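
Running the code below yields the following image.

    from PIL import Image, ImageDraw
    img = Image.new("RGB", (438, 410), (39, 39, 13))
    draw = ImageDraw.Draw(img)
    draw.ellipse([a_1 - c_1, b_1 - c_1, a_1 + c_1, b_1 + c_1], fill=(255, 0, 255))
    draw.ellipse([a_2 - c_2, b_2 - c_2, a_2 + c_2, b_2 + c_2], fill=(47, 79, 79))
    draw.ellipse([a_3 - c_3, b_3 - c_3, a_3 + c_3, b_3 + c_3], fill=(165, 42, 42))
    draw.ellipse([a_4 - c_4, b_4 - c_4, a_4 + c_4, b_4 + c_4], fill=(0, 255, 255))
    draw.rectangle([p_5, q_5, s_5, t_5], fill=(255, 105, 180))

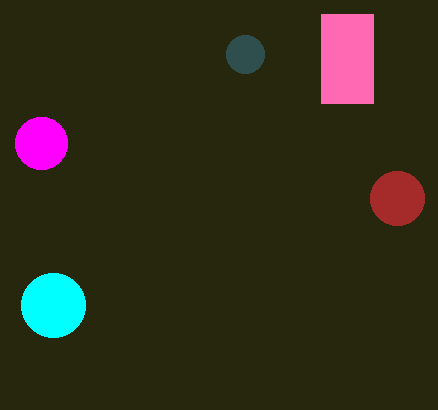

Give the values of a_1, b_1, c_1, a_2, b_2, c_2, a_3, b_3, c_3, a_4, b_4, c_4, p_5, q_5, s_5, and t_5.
a_1 = 41; b_1 = 143; c_1 = 26; a_2 = 245; b_2 = 54; c_2 = 19; a_3 = 397; b_3 = 198; c_3 = 27; a_4 = 53; b_4 = 305; c_4 = 32; p_5 = 321; q_5 = 14; s_5 = 373; t_5 = 103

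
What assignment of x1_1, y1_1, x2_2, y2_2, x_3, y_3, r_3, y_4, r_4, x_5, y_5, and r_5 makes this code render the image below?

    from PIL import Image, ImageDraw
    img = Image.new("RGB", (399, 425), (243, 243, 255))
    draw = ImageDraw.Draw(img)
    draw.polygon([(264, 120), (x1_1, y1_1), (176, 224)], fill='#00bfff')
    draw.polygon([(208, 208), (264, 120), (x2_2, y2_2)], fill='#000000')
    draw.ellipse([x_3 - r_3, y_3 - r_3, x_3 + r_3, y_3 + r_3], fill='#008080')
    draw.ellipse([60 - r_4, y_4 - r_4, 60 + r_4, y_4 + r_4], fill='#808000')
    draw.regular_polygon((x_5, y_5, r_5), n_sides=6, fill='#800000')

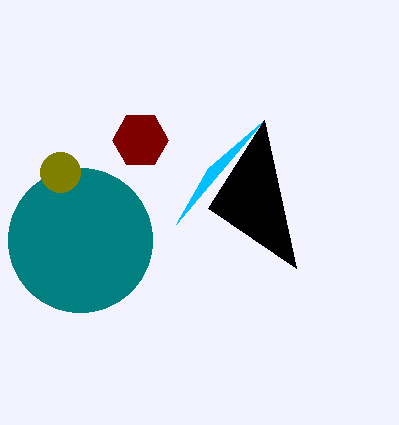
x1_1 = 208
y1_1 = 168
x2_2 = 296
y2_2 = 268
x_3 = 80
y_3 = 240
r_3 = 72
y_4 = 172
r_4 = 20
x_5 = 140
y_5 = 140
r_5 = 28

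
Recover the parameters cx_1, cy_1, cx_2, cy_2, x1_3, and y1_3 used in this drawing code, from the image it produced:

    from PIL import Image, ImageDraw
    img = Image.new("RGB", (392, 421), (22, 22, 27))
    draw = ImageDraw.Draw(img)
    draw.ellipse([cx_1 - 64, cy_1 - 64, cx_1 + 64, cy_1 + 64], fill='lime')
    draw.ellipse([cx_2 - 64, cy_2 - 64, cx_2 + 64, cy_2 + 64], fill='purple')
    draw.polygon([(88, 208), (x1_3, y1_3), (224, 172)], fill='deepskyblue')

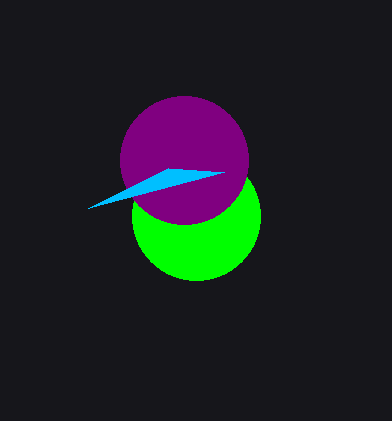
cx_1 = 196; cy_1 = 216; cx_2 = 184; cy_2 = 160; x1_3 = 168; y1_3 = 168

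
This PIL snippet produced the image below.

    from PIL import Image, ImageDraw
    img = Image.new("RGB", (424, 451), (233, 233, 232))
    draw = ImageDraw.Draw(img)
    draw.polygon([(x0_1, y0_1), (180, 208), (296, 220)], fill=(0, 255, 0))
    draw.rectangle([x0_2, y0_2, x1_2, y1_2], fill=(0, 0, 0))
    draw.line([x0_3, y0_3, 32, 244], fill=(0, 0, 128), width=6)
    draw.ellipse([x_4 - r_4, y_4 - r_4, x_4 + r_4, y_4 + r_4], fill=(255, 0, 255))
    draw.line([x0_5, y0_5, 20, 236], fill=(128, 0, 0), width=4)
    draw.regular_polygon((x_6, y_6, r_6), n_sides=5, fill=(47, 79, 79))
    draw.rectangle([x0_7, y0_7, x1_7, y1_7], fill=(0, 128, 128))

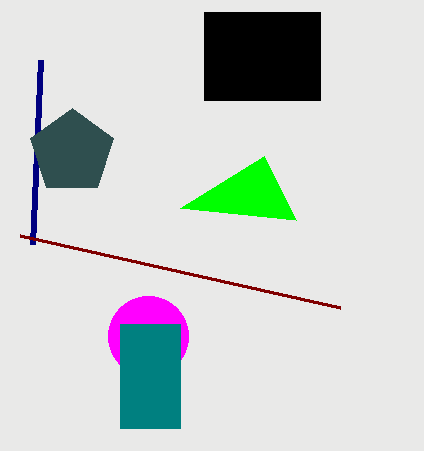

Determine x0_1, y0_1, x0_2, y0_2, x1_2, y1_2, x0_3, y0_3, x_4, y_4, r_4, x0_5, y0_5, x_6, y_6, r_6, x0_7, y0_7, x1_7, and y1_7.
x0_1 = 264
y0_1 = 156
x0_2 = 204
y0_2 = 12
x1_2 = 320
y1_2 = 100
x0_3 = 40
y0_3 = 60
x_4 = 148
y_4 = 336
r_4 = 40
x0_5 = 340
y0_5 = 308
x_6 = 72
y_6 = 152
r_6 = 44
x0_7 = 120
y0_7 = 324
x1_7 = 180
y1_7 = 428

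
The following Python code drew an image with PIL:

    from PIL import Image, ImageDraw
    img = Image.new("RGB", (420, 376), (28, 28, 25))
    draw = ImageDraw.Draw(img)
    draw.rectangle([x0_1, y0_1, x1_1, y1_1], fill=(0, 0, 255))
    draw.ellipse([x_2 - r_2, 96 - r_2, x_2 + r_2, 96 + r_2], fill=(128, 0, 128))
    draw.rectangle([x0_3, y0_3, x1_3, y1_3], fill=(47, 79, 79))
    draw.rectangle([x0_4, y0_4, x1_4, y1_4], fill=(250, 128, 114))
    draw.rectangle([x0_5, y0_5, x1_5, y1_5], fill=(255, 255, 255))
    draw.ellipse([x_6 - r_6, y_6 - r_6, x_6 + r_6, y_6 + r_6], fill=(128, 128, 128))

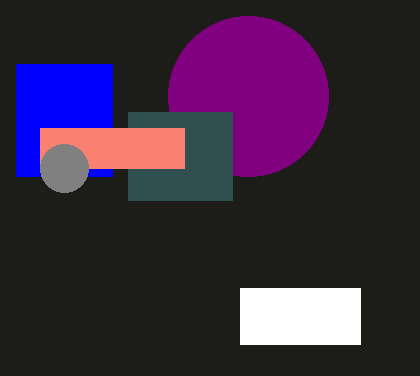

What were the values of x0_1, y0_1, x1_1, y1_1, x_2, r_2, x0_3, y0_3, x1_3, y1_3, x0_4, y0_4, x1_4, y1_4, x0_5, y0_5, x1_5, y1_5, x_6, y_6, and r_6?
x0_1 = 16
y0_1 = 64
x1_1 = 112
y1_1 = 176
x_2 = 248
r_2 = 80
x0_3 = 128
y0_3 = 112
x1_3 = 232
y1_3 = 200
x0_4 = 40
y0_4 = 128
x1_4 = 184
y1_4 = 168
x0_5 = 240
y0_5 = 288
x1_5 = 360
y1_5 = 344
x_6 = 64
y_6 = 168
r_6 = 24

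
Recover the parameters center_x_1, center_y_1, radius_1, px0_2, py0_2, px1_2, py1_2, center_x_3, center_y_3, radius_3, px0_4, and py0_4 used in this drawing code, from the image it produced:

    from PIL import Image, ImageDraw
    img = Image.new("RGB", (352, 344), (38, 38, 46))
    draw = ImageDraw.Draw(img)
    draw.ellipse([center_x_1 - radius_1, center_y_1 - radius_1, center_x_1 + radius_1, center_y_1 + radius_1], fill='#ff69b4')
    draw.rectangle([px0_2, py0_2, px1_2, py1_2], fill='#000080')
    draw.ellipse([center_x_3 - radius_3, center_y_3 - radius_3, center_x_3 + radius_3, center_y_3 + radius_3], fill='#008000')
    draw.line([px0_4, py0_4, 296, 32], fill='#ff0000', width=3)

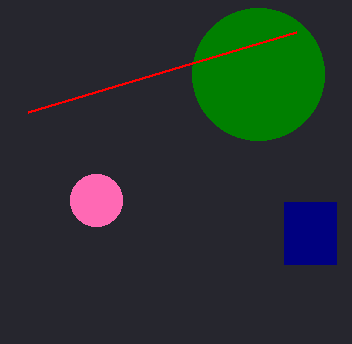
center_x_1 = 96; center_y_1 = 200; radius_1 = 26; px0_2 = 284; py0_2 = 202; px1_2 = 336; py1_2 = 264; center_x_3 = 258; center_y_3 = 74; radius_3 = 66; px0_4 = 28; py0_4 = 112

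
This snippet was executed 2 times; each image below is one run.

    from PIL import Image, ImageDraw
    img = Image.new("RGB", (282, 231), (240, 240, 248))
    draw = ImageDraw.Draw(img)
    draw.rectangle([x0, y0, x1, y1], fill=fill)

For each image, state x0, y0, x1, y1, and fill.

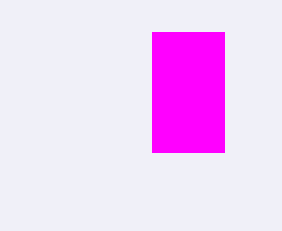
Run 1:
x0 = 152; y0 = 32; x1 = 224; y1 = 152; fill = 'magenta'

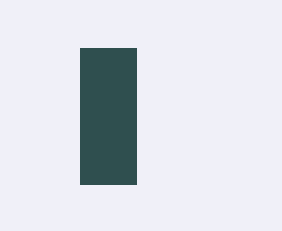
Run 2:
x0 = 80, y0 = 48, x1 = 136, y1 = 184, fill = 'darkslategray'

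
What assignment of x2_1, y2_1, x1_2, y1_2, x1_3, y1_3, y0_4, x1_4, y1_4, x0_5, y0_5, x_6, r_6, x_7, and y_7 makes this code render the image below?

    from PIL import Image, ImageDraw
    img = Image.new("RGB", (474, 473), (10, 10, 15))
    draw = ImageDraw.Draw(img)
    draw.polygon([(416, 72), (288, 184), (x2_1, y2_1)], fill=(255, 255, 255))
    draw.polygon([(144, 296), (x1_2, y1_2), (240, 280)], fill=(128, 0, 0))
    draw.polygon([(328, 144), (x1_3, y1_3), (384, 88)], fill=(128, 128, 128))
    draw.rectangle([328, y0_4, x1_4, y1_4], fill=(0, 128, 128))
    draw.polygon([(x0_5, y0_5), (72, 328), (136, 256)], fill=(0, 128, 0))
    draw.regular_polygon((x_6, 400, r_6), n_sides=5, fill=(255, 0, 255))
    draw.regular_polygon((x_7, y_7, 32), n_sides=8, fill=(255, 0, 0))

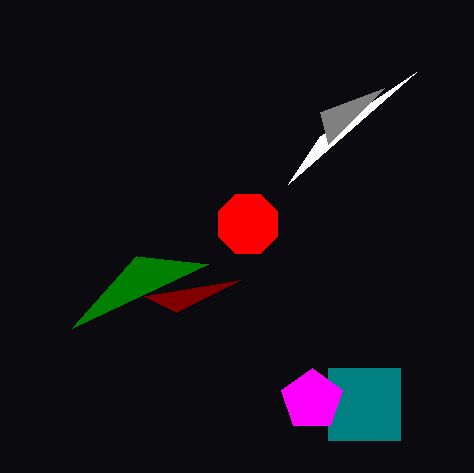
x2_1 = 320
y2_1 = 136
x1_2 = 176
y1_2 = 312
x1_3 = 320
y1_3 = 112
y0_4 = 368
x1_4 = 400
y1_4 = 440
x0_5 = 208
y0_5 = 264
x_6 = 312
r_6 = 32
x_7 = 248
y_7 = 224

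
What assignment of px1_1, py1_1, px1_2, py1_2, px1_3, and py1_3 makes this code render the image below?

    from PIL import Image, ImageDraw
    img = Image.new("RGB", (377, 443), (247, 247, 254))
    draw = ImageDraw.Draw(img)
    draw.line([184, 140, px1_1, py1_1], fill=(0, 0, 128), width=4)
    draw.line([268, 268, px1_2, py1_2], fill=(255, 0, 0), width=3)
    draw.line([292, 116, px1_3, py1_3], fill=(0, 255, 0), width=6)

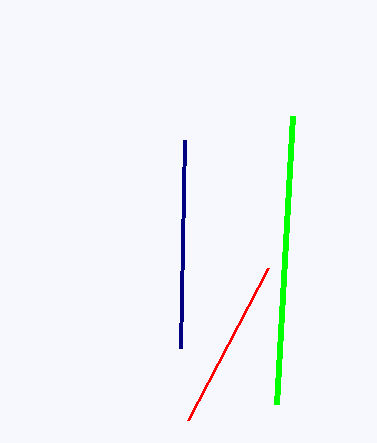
px1_1 = 180; py1_1 = 348; px1_2 = 188; py1_2 = 420; px1_3 = 276; py1_3 = 404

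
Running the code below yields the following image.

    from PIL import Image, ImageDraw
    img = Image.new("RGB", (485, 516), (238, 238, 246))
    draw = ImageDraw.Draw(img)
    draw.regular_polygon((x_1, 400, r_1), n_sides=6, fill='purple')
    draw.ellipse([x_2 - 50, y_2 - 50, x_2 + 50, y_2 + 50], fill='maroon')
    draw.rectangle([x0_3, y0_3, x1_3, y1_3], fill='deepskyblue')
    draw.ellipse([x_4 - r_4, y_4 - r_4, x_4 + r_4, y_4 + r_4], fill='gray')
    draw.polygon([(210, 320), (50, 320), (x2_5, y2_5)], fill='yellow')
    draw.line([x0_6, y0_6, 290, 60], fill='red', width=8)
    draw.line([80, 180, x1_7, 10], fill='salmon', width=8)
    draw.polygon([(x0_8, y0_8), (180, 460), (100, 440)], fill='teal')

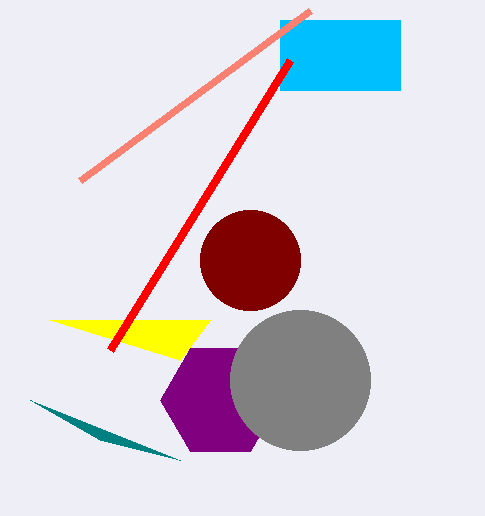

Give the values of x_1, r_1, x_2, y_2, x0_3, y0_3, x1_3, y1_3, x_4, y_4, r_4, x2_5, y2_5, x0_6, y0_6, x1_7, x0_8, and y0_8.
x_1 = 220
r_1 = 60
x_2 = 250
y_2 = 260
x0_3 = 280
y0_3 = 20
x1_3 = 400
y1_3 = 90
x_4 = 300
y_4 = 380
r_4 = 70
x2_5 = 180
y2_5 = 360
x0_6 = 110
y0_6 = 350
x1_7 = 310
x0_8 = 30
y0_8 = 400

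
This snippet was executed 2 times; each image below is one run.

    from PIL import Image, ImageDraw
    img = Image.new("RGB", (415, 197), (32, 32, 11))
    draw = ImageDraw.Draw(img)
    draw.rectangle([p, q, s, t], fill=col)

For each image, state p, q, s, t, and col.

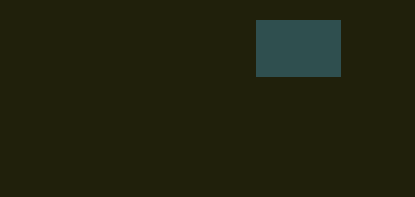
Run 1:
p = 256, q = 20, s = 340, t = 76, col = 'darkslategray'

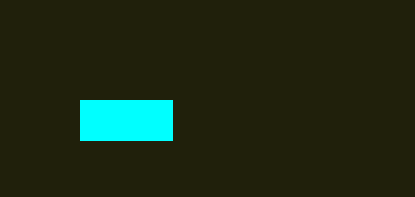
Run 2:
p = 80, q = 100, s = 172, t = 140, col = 'cyan'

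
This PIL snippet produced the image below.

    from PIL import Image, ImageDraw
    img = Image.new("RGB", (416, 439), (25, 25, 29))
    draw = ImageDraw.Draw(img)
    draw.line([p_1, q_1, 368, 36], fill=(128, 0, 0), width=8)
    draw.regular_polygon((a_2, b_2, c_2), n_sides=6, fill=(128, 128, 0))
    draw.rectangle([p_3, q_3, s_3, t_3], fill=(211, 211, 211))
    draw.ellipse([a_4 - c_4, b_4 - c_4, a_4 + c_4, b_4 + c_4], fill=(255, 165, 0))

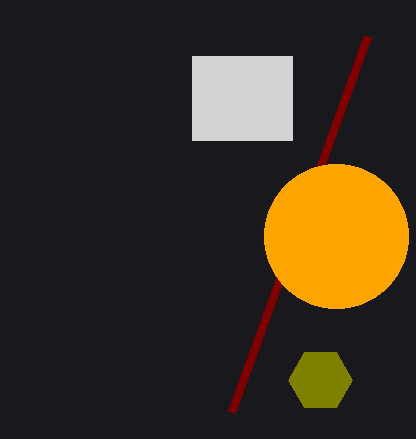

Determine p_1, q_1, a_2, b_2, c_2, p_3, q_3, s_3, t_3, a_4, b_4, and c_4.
p_1 = 232
q_1 = 412
a_2 = 320
b_2 = 380
c_2 = 32
p_3 = 192
q_3 = 56
s_3 = 292
t_3 = 140
a_4 = 336
b_4 = 236
c_4 = 72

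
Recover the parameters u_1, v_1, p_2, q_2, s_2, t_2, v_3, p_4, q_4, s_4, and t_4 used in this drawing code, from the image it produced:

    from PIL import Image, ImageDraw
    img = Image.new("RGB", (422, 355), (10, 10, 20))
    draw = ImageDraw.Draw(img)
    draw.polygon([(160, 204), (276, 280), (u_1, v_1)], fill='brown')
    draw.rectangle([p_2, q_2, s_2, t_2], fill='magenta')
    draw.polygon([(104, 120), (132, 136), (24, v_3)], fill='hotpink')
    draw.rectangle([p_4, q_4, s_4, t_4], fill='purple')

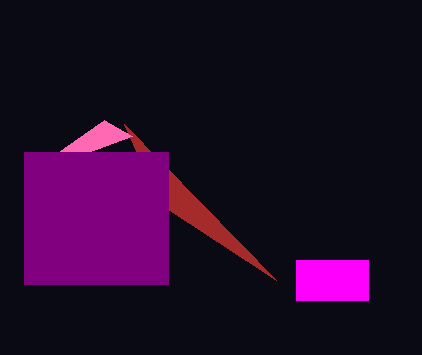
u_1 = 124, v_1 = 124, p_2 = 296, q_2 = 260, s_2 = 368, t_2 = 300, v_3 = 176, p_4 = 24, q_4 = 152, s_4 = 168, t_4 = 284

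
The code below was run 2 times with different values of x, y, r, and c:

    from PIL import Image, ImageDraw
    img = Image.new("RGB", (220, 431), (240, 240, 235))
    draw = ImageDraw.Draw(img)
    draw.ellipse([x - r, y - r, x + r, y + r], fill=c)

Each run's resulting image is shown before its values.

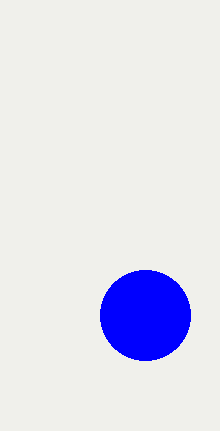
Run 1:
x = 145; y = 315; r = 45; c = 'blue'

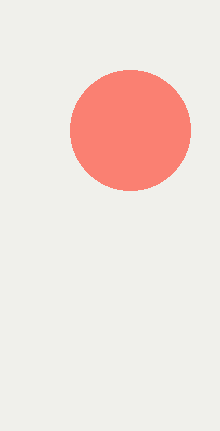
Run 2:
x = 130; y = 130; r = 60; c = 'salmon'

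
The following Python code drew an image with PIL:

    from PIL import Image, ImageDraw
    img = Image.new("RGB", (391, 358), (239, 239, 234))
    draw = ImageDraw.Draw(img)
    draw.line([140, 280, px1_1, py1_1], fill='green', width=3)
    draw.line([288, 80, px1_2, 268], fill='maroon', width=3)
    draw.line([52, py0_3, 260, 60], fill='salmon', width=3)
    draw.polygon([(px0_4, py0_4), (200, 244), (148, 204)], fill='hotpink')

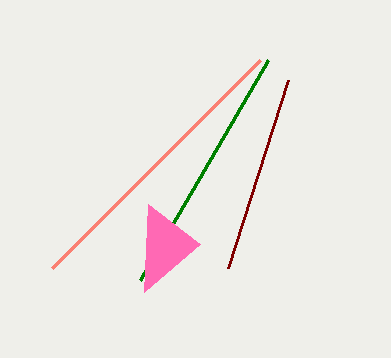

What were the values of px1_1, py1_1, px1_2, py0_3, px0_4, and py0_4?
px1_1 = 268, py1_1 = 60, px1_2 = 228, py0_3 = 268, px0_4 = 144, py0_4 = 292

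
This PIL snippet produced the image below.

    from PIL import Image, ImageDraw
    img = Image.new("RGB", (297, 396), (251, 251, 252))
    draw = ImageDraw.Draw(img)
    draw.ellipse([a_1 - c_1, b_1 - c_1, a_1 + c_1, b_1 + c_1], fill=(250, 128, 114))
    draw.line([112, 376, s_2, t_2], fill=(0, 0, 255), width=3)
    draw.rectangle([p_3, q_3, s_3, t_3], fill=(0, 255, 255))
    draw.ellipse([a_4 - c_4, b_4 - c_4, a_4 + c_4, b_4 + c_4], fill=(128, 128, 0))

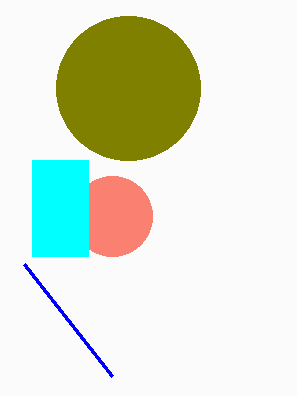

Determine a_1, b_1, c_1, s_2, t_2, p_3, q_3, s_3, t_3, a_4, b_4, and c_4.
a_1 = 112, b_1 = 216, c_1 = 40, s_2 = 24, t_2 = 264, p_3 = 32, q_3 = 160, s_3 = 88, t_3 = 256, a_4 = 128, b_4 = 88, c_4 = 72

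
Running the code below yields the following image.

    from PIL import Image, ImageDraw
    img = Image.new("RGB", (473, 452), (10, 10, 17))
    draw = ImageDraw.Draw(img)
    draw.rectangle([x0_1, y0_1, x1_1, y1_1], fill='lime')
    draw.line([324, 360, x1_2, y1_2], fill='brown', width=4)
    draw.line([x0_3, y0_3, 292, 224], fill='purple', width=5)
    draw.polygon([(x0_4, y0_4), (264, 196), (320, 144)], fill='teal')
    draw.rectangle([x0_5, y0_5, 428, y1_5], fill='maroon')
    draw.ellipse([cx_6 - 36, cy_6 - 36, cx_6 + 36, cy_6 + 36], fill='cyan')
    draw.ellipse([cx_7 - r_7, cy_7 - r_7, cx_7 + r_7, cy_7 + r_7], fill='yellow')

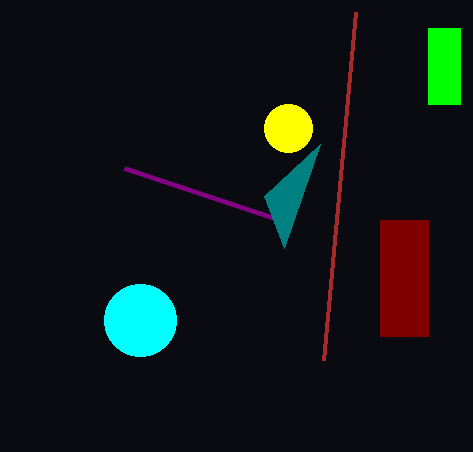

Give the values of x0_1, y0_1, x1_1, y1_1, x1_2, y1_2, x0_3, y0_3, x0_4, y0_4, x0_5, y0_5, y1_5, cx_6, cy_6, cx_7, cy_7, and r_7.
x0_1 = 428
y0_1 = 28
x1_1 = 460
y1_1 = 104
x1_2 = 356
y1_2 = 12
x0_3 = 124
y0_3 = 168
x0_4 = 284
y0_4 = 248
x0_5 = 380
y0_5 = 220
y1_5 = 336
cx_6 = 140
cy_6 = 320
cx_7 = 288
cy_7 = 128
r_7 = 24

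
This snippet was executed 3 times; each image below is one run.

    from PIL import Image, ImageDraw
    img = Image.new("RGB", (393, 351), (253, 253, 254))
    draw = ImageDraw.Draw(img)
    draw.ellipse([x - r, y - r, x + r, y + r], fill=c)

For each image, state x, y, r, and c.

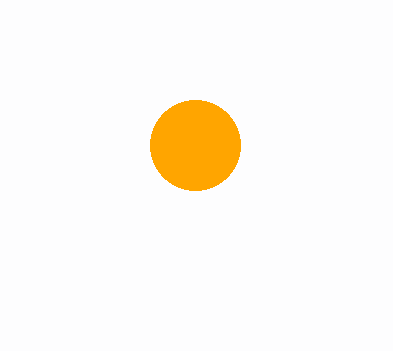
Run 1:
x = 195
y = 145
r = 45
c = 'orange'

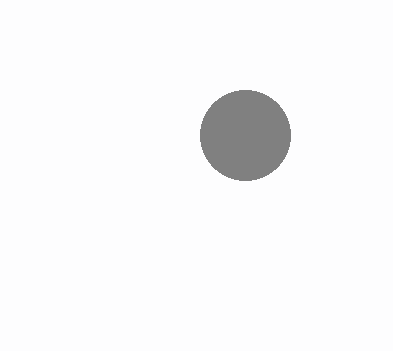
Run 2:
x = 245, y = 135, r = 45, c = 'gray'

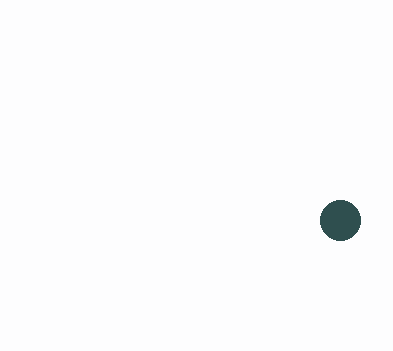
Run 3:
x = 340, y = 220, r = 20, c = 'darkslategray'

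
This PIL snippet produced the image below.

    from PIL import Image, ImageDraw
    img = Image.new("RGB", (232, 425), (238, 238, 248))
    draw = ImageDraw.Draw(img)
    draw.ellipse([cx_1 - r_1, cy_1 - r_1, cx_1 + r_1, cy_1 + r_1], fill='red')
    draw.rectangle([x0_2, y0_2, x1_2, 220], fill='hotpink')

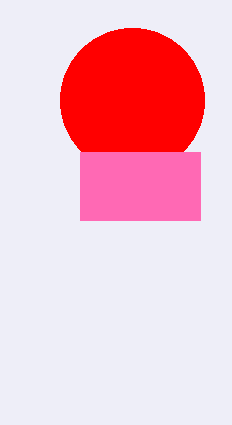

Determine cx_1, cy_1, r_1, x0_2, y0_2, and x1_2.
cx_1 = 132
cy_1 = 100
r_1 = 72
x0_2 = 80
y0_2 = 152
x1_2 = 200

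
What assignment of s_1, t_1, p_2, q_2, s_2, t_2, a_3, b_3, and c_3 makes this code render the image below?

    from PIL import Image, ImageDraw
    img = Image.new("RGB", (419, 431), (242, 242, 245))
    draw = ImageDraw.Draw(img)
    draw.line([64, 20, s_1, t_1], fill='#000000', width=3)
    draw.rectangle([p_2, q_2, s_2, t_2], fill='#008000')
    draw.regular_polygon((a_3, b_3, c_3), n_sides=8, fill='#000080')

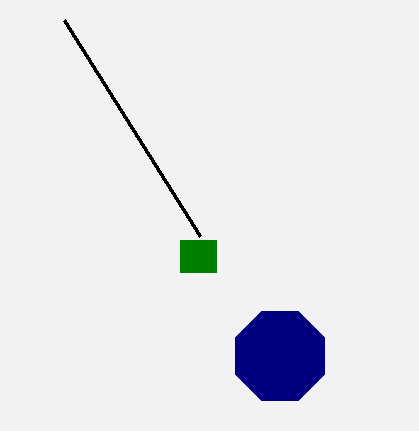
s_1 = 200, t_1 = 236, p_2 = 180, q_2 = 240, s_2 = 216, t_2 = 272, a_3 = 280, b_3 = 356, c_3 = 48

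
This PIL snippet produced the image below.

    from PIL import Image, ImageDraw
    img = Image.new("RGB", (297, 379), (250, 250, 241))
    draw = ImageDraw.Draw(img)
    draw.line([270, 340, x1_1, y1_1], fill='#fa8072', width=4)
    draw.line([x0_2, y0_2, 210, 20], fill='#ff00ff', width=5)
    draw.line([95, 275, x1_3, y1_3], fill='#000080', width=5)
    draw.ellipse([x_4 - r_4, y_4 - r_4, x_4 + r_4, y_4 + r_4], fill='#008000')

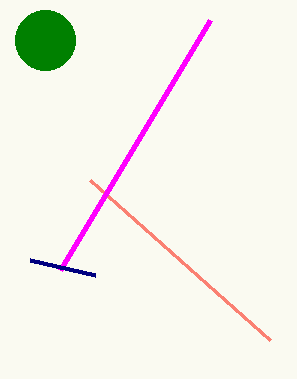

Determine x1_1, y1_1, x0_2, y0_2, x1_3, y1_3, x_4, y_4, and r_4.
x1_1 = 90, y1_1 = 180, x0_2 = 60, y0_2 = 270, x1_3 = 30, y1_3 = 260, x_4 = 45, y_4 = 40, r_4 = 30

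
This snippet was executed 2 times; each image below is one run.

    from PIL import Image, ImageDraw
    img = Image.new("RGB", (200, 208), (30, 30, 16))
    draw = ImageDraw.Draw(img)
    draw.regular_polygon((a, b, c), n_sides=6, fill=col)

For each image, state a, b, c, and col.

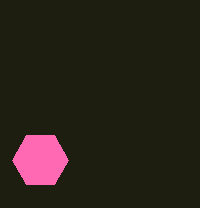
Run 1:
a = 40
b = 160
c = 28
col = 'hotpink'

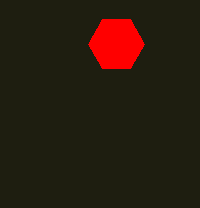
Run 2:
a = 116; b = 44; c = 28; col = 'red'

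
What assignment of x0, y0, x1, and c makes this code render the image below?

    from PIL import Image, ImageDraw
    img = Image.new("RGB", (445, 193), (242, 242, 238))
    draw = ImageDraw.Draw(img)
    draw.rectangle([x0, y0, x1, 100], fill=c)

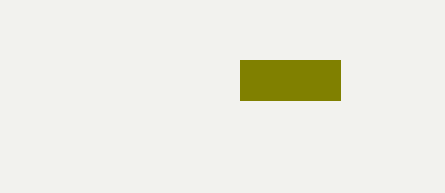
x0 = 240; y0 = 60; x1 = 340; c = 'olive'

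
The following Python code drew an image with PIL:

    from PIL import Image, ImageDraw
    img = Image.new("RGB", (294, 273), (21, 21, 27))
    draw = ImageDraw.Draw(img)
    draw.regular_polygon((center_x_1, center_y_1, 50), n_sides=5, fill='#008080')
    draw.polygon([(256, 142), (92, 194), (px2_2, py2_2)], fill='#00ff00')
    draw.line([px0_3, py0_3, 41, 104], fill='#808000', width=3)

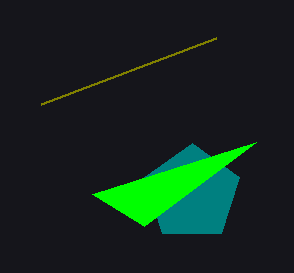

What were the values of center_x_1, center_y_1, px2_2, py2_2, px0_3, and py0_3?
center_x_1 = 192; center_y_1 = 193; px2_2 = 144; py2_2 = 226; px0_3 = 216; py0_3 = 38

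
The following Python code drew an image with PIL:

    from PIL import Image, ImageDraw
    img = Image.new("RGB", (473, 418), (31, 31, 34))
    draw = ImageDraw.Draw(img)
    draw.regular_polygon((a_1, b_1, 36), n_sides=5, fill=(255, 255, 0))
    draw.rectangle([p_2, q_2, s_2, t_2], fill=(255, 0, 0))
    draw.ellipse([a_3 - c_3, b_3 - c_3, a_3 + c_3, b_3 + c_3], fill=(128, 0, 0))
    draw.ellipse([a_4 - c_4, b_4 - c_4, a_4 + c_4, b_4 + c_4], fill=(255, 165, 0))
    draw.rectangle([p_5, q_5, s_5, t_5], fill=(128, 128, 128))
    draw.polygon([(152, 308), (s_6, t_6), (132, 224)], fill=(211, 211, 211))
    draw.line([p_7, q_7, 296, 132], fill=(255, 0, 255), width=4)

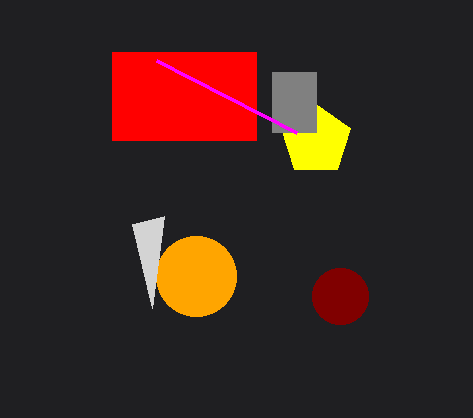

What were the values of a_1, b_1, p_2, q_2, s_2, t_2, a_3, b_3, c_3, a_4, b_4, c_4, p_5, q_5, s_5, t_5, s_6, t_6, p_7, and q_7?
a_1 = 316; b_1 = 140; p_2 = 112; q_2 = 52; s_2 = 256; t_2 = 140; a_3 = 340; b_3 = 296; c_3 = 28; a_4 = 196; b_4 = 276; c_4 = 40; p_5 = 272; q_5 = 72; s_5 = 316; t_5 = 132; s_6 = 164; t_6 = 216; p_7 = 156; q_7 = 60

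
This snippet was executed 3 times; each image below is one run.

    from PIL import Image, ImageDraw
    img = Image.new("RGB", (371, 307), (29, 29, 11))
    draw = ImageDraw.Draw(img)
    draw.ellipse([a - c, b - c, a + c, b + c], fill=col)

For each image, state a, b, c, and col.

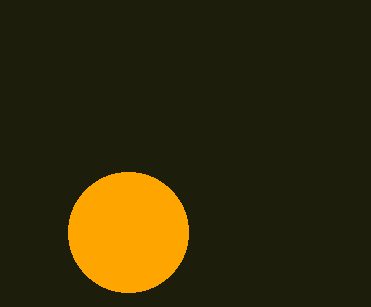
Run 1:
a = 128, b = 232, c = 60, col = 'orange'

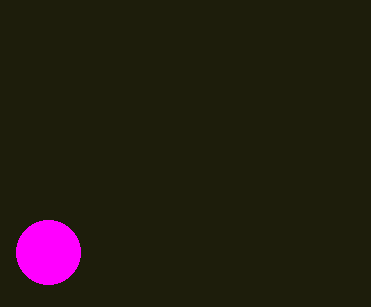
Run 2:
a = 48, b = 252, c = 32, col = 'magenta'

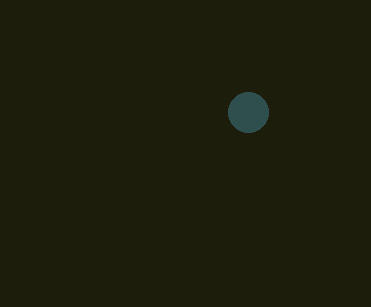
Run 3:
a = 248; b = 112; c = 20; col = 'darkslategray'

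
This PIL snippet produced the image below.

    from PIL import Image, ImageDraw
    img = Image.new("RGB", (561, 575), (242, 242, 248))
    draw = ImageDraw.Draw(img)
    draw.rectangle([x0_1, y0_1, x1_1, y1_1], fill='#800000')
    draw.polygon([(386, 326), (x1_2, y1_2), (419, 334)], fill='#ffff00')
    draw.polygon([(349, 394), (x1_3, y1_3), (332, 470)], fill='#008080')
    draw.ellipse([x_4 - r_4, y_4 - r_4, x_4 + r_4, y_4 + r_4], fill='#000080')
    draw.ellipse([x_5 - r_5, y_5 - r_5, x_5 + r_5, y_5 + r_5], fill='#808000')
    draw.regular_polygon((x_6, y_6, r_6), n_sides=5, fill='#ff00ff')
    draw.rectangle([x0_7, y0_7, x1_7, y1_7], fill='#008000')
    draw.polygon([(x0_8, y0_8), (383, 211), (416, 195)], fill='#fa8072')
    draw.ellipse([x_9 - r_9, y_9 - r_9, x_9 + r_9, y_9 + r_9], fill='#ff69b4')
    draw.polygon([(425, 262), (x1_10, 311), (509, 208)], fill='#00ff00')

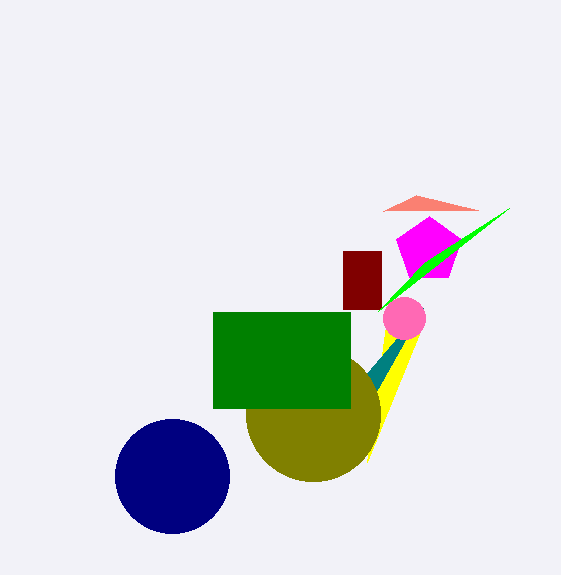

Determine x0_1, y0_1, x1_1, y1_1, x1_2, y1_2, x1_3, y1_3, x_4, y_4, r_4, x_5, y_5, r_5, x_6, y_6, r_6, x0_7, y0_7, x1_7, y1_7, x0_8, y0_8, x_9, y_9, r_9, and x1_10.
x0_1 = 343; y0_1 = 251; x1_1 = 381; y1_1 = 309; x1_2 = 367; y1_2 = 462; x1_3 = 423; y1_3 = 308; x_4 = 172; y_4 = 476; r_4 = 57; x_5 = 313; y_5 = 414; r_5 = 67; x_6 = 429; y_6 = 250; r_6 = 34; x0_7 = 213; y0_7 = 312; x1_7 = 350; y1_7 = 408; x0_8 = 478; y0_8 = 210; x_9 = 404; y_9 = 318; r_9 = 21; x1_10 = 378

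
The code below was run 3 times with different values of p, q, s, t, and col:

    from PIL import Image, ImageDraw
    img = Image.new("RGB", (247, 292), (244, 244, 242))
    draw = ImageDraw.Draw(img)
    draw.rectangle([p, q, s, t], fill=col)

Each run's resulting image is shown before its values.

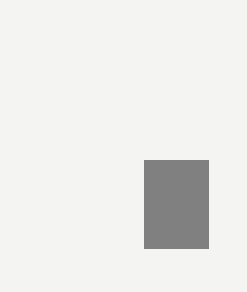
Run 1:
p = 144
q = 160
s = 208
t = 248
col = 'gray'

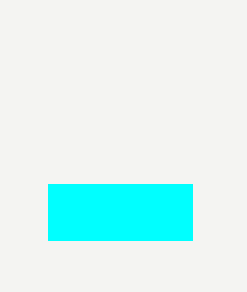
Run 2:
p = 48, q = 184, s = 192, t = 240, col = 'cyan'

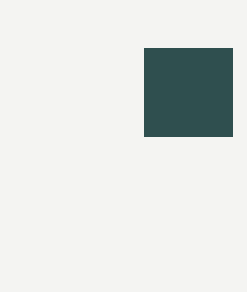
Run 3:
p = 144
q = 48
s = 232
t = 136
col = 'darkslategray'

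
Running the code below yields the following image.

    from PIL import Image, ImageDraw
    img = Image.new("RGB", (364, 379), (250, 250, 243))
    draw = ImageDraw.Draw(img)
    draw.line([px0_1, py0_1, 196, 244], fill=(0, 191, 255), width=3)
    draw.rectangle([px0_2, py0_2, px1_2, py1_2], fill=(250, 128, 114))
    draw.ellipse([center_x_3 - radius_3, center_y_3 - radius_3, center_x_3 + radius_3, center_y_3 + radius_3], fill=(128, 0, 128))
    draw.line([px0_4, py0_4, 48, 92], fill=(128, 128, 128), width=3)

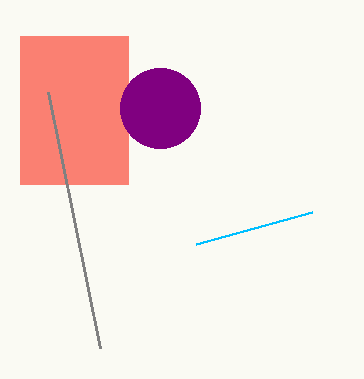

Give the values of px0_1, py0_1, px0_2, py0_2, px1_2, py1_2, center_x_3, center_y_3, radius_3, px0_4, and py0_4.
px0_1 = 312
py0_1 = 212
px0_2 = 20
py0_2 = 36
px1_2 = 128
py1_2 = 184
center_x_3 = 160
center_y_3 = 108
radius_3 = 40
px0_4 = 100
py0_4 = 348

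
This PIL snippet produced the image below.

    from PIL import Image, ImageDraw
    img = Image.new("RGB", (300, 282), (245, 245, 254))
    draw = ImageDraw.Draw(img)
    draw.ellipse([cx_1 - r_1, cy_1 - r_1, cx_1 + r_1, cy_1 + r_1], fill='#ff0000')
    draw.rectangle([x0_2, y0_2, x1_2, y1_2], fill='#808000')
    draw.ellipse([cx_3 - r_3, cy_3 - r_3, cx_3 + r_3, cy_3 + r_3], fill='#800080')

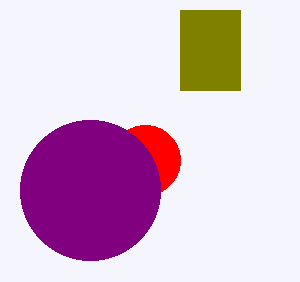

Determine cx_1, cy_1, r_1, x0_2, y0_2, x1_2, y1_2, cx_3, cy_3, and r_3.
cx_1 = 145
cy_1 = 160
r_1 = 35
x0_2 = 180
y0_2 = 10
x1_2 = 240
y1_2 = 90
cx_3 = 90
cy_3 = 190
r_3 = 70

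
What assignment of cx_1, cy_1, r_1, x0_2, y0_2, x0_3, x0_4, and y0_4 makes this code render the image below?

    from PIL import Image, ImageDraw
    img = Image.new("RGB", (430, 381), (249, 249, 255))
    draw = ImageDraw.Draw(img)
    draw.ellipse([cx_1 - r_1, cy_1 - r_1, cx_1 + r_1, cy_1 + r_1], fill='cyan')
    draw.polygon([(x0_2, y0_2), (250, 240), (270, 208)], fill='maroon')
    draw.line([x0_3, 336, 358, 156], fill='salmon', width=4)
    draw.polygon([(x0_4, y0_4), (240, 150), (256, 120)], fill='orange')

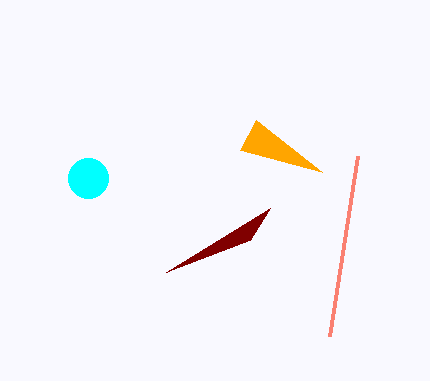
cx_1 = 88; cy_1 = 178; r_1 = 20; x0_2 = 166; y0_2 = 272; x0_3 = 330; x0_4 = 322; y0_4 = 172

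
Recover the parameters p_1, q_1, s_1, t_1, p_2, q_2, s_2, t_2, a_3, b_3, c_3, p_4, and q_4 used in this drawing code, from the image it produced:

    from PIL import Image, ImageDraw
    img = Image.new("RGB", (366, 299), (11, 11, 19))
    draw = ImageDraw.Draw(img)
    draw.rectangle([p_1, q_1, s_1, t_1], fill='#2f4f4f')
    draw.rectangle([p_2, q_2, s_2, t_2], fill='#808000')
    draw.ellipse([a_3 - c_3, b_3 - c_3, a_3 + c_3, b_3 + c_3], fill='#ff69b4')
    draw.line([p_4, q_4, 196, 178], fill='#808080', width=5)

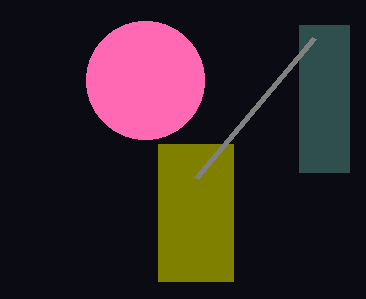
p_1 = 299; q_1 = 25; s_1 = 349; t_1 = 172; p_2 = 158; q_2 = 144; s_2 = 233; t_2 = 281; a_3 = 145; b_3 = 80; c_3 = 59; p_4 = 314; q_4 = 38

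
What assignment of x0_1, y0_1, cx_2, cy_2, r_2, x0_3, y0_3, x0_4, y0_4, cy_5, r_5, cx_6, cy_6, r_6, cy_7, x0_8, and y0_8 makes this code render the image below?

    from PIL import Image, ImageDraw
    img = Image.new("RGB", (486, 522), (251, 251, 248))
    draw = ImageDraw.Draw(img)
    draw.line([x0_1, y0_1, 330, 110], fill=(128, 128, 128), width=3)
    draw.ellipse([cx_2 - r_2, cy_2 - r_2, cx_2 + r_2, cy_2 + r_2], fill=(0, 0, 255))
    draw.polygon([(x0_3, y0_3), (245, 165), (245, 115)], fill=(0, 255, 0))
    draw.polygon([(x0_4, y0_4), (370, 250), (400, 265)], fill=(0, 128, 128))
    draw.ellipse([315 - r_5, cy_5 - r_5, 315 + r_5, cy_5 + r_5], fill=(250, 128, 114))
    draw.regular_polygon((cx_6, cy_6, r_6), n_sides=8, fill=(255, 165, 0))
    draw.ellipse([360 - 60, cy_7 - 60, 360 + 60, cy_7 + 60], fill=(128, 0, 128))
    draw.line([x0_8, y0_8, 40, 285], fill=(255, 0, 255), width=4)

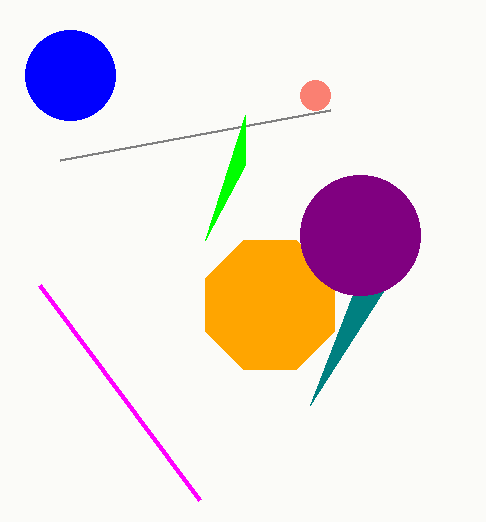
x0_1 = 60; y0_1 = 160; cx_2 = 70; cy_2 = 75; r_2 = 45; x0_3 = 205; y0_3 = 240; x0_4 = 310; y0_4 = 405; cy_5 = 95; r_5 = 15; cx_6 = 270; cy_6 = 305; r_6 = 70; cy_7 = 235; x0_8 = 200; y0_8 = 500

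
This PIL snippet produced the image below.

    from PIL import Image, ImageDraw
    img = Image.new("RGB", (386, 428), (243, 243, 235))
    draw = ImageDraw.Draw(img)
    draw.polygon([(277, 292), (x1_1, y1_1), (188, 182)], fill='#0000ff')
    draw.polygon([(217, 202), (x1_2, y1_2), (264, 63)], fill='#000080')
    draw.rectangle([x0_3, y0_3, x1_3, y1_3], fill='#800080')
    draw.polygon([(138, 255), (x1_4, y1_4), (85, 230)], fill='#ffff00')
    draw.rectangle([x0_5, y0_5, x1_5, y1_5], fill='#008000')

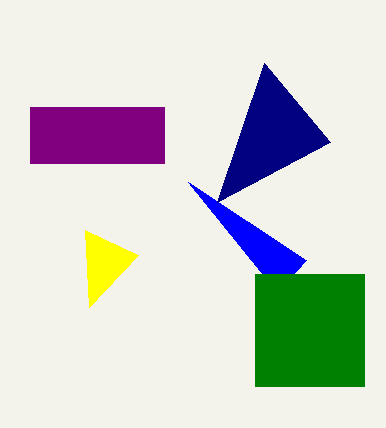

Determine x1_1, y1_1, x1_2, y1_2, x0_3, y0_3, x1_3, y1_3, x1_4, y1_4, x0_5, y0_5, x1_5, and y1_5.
x1_1 = 306
y1_1 = 260
x1_2 = 330
y1_2 = 142
x0_3 = 30
y0_3 = 107
x1_3 = 164
y1_3 = 163
x1_4 = 89
y1_4 = 307
x0_5 = 255
y0_5 = 274
x1_5 = 364
y1_5 = 386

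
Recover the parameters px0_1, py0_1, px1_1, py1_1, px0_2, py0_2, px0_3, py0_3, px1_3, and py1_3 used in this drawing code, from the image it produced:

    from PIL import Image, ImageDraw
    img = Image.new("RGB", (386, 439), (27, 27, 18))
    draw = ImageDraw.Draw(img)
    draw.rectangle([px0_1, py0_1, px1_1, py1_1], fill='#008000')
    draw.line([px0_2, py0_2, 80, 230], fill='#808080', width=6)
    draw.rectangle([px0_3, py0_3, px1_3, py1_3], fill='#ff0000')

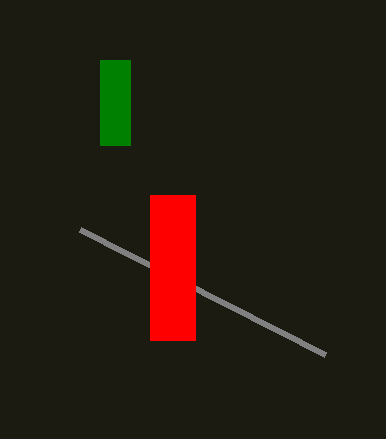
px0_1 = 100
py0_1 = 60
px1_1 = 130
py1_1 = 145
px0_2 = 325
py0_2 = 355
px0_3 = 150
py0_3 = 195
px1_3 = 195
py1_3 = 340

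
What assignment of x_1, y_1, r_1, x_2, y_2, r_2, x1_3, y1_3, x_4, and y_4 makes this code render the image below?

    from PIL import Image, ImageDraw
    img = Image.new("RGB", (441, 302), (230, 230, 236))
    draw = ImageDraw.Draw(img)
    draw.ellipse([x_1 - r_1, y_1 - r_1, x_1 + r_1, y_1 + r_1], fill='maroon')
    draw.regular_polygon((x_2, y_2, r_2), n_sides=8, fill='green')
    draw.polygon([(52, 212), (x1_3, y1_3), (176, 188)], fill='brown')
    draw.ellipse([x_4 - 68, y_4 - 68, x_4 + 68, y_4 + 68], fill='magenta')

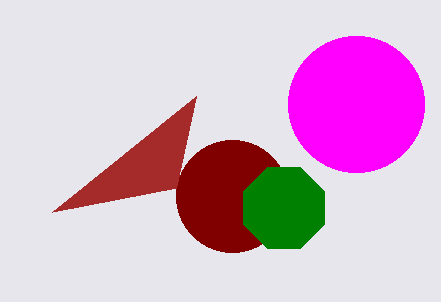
x_1 = 232
y_1 = 196
r_1 = 56
x_2 = 284
y_2 = 208
r_2 = 44
x1_3 = 196
y1_3 = 96
x_4 = 356
y_4 = 104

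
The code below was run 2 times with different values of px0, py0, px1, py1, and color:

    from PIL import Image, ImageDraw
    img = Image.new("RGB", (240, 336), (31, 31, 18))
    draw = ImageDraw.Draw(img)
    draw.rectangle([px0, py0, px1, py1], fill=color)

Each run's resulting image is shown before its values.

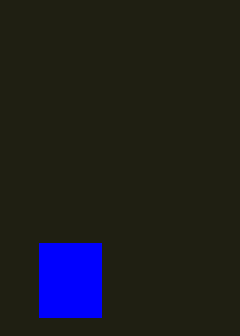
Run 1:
px0 = 39; py0 = 243; px1 = 101; py1 = 317; color = 'blue'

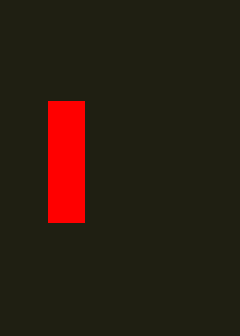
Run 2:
px0 = 48; py0 = 101; px1 = 84; py1 = 222; color = 'red'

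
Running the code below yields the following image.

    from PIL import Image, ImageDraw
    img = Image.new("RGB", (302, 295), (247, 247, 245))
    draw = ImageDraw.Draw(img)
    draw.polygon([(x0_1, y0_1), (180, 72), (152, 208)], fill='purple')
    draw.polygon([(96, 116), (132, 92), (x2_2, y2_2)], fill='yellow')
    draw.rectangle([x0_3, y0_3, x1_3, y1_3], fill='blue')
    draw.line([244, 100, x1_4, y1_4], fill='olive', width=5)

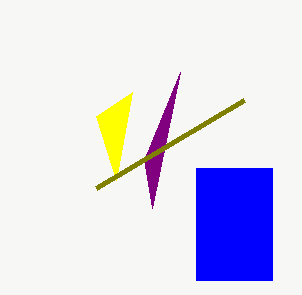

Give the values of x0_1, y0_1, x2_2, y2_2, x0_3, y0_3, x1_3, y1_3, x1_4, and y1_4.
x0_1 = 144; y0_1 = 160; x2_2 = 116; y2_2 = 180; x0_3 = 196; y0_3 = 168; x1_3 = 272; y1_3 = 280; x1_4 = 96; y1_4 = 188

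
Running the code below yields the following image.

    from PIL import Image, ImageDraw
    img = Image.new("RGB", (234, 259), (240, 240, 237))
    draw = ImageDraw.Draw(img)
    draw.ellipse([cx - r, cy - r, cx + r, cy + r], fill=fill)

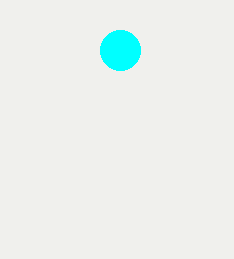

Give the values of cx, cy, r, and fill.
cx = 120, cy = 50, r = 20, fill = 'cyan'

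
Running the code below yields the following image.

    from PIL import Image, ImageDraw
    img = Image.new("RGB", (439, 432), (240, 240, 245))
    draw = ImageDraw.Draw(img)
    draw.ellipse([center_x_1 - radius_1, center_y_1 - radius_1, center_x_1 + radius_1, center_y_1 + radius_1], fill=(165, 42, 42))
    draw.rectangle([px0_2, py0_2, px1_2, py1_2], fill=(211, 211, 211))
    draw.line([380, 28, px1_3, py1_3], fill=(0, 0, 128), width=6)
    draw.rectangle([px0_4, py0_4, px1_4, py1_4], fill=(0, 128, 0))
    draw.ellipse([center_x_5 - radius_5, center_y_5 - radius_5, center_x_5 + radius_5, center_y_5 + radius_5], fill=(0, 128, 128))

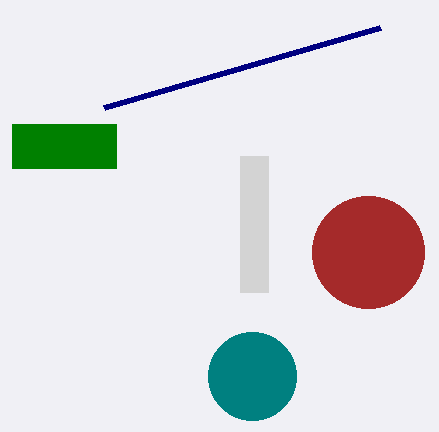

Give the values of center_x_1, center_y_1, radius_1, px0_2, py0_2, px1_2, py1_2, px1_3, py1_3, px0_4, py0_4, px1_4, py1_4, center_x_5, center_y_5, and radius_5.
center_x_1 = 368; center_y_1 = 252; radius_1 = 56; px0_2 = 240; py0_2 = 156; px1_2 = 268; py1_2 = 292; px1_3 = 104; py1_3 = 108; px0_4 = 12; py0_4 = 124; px1_4 = 116; py1_4 = 168; center_x_5 = 252; center_y_5 = 376; radius_5 = 44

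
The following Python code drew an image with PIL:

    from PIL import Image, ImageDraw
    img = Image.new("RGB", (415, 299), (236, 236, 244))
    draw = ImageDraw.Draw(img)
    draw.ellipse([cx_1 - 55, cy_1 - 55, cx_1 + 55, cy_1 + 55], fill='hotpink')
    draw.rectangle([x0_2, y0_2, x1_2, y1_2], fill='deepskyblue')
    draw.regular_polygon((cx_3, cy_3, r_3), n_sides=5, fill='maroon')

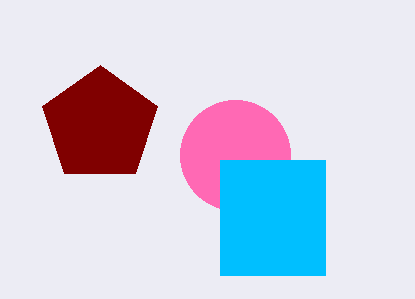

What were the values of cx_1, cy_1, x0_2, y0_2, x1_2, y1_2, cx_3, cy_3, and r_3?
cx_1 = 235, cy_1 = 155, x0_2 = 220, y0_2 = 160, x1_2 = 325, y1_2 = 275, cx_3 = 100, cy_3 = 125, r_3 = 60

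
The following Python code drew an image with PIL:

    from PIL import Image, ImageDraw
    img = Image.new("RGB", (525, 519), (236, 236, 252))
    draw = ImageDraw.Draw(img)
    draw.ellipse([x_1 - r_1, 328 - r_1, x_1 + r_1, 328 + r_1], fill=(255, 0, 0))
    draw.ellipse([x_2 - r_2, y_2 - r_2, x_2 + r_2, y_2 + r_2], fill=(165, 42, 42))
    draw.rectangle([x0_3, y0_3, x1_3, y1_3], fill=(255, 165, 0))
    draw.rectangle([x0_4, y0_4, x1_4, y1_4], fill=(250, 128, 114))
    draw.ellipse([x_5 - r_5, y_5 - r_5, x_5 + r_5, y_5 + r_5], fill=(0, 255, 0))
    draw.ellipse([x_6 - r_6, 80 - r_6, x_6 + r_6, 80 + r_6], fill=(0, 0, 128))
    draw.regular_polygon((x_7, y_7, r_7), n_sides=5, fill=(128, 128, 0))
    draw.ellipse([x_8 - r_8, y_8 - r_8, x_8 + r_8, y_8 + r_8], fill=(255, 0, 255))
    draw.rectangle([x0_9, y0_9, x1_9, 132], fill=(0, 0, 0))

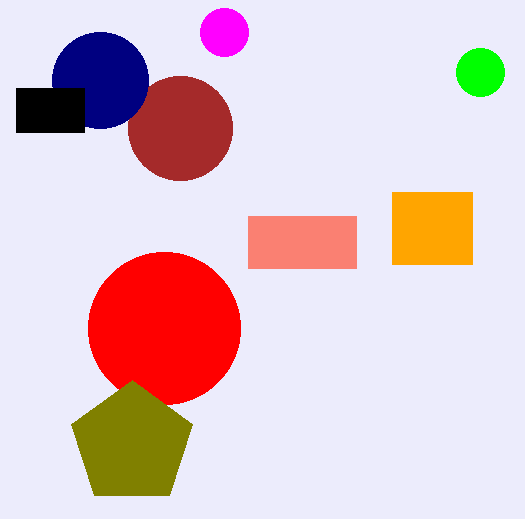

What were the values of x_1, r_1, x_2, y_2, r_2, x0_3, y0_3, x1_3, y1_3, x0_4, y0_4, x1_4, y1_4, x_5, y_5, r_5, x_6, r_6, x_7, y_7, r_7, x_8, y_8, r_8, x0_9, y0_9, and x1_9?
x_1 = 164
r_1 = 76
x_2 = 180
y_2 = 128
r_2 = 52
x0_3 = 392
y0_3 = 192
x1_3 = 472
y1_3 = 264
x0_4 = 248
y0_4 = 216
x1_4 = 356
y1_4 = 268
x_5 = 480
y_5 = 72
r_5 = 24
x_6 = 100
r_6 = 48
x_7 = 132
y_7 = 444
r_7 = 64
x_8 = 224
y_8 = 32
r_8 = 24
x0_9 = 16
y0_9 = 88
x1_9 = 84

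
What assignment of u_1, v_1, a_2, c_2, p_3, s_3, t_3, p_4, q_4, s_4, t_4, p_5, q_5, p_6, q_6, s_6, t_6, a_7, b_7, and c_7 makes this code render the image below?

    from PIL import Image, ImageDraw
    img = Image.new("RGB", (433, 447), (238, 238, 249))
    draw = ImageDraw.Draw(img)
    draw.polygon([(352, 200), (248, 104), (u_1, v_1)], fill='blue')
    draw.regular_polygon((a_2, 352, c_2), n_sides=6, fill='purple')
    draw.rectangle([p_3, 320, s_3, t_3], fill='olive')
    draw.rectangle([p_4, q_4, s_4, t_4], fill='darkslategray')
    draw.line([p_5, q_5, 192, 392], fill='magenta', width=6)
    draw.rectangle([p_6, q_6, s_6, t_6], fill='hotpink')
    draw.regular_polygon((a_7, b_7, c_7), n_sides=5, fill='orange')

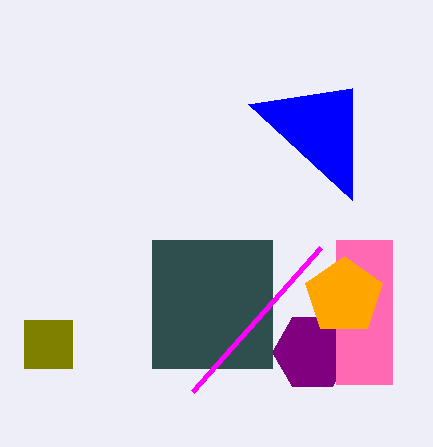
u_1 = 352
v_1 = 88
a_2 = 312
c_2 = 40
p_3 = 24
s_3 = 72
t_3 = 368
p_4 = 152
q_4 = 240
s_4 = 272
t_4 = 368
p_5 = 320
q_5 = 248
p_6 = 336
q_6 = 240
s_6 = 392
t_6 = 384
a_7 = 344
b_7 = 296
c_7 = 40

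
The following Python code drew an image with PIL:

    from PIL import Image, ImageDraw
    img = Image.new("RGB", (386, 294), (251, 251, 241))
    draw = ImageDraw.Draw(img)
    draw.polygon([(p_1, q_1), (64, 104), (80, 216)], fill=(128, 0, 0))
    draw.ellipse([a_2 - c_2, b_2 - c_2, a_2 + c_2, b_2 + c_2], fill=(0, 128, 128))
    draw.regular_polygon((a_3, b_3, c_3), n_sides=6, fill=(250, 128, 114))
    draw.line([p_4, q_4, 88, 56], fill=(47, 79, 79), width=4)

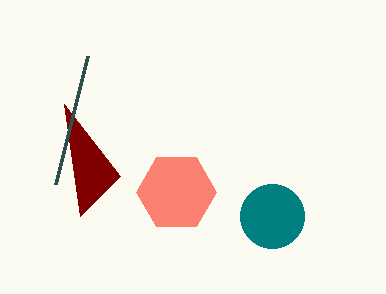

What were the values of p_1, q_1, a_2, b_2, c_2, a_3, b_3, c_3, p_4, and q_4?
p_1 = 120; q_1 = 176; a_2 = 272; b_2 = 216; c_2 = 32; a_3 = 176; b_3 = 192; c_3 = 40; p_4 = 56; q_4 = 184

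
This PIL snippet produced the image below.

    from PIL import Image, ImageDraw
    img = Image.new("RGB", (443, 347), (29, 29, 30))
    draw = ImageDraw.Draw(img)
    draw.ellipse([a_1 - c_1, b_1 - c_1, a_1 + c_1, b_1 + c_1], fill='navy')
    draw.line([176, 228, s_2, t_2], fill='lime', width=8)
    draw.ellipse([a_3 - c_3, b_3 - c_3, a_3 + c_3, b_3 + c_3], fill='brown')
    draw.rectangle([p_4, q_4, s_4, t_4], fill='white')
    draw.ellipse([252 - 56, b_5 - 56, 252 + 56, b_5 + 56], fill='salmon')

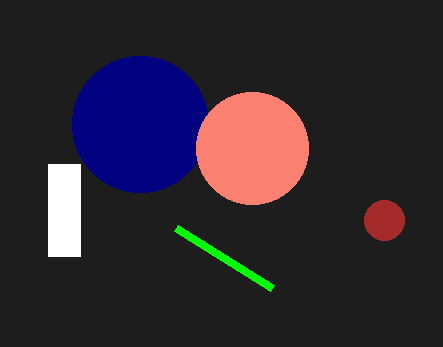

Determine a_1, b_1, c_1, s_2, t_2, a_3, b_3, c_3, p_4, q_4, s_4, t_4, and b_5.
a_1 = 140
b_1 = 124
c_1 = 68
s_2 = 272
t_2 = 288
a_3 = 384
b_3 = 220
c_3 = 20
p_4 = 48
q_4 = 164
s_4 = 80
t_4 = 256
b_5 = 148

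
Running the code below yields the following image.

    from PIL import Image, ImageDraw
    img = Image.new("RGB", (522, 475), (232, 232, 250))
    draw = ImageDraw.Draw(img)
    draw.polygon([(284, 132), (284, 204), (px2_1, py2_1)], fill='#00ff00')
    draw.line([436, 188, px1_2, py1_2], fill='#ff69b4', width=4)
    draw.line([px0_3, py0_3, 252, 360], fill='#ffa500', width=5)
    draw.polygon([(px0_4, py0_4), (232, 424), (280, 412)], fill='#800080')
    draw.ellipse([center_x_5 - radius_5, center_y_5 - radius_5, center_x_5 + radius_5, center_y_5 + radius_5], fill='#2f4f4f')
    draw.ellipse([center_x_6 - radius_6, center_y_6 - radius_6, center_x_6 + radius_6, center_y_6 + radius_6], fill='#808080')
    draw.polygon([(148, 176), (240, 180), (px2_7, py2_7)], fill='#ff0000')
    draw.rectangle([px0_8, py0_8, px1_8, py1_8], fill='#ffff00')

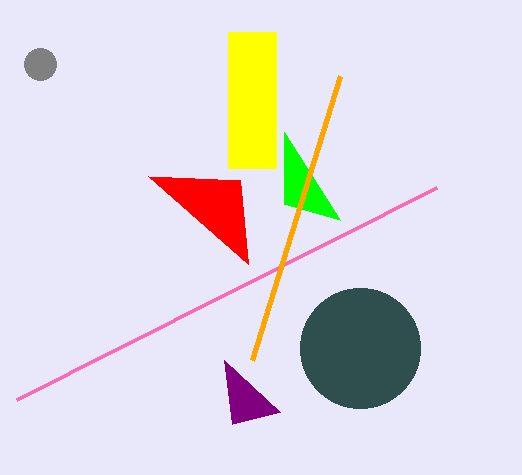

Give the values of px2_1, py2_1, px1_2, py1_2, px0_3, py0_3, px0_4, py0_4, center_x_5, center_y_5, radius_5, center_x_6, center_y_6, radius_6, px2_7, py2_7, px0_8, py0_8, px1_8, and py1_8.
px2_1 = 340; py2_1 = 220; px1_2 = 16; py1_2 = 400; px0_3 = 340; py0_3 = 76; px0_4 = 224; py0_4 = 360; center_x_5 = 360; center_y_5 = 348; radius_5 = 60; center_x_6 = 40; center_y_6 = 64; radius_6 = 16; px2_7 = 248; py2_7 = 264; px0_8 = 228; py0_8 = 32; px1_8 = 276; py1_8 = 168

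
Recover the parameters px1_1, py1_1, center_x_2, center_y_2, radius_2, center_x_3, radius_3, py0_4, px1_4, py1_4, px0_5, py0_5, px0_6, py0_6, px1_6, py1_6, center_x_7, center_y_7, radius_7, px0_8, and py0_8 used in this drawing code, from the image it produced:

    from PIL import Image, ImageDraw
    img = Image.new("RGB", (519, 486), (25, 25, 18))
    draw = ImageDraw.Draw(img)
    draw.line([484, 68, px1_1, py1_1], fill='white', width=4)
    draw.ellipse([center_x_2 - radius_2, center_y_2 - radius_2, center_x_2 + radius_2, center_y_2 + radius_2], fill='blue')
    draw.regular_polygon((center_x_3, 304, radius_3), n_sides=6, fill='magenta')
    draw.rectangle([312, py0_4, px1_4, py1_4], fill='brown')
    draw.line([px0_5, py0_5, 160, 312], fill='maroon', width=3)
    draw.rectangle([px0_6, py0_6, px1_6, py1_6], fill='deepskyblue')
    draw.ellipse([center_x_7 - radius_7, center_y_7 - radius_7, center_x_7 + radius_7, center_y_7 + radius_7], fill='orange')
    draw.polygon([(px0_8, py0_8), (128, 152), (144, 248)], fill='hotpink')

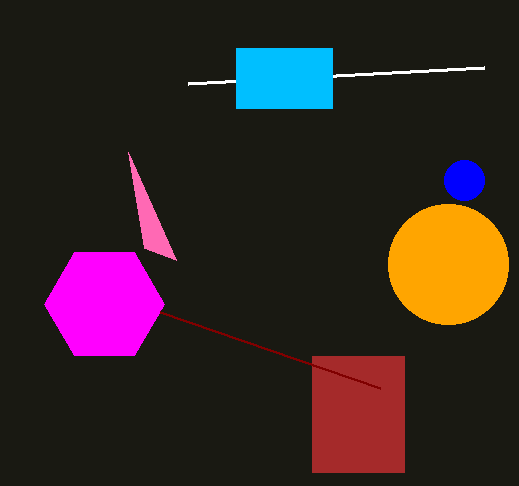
px1_1 = 188
py1_1 = 84
center_x_2 = 464
center_y_2 = 180
radius_2 = 20
center_x_3 = 104
radius_3 = 60
py0_4 = 356
px1_4 = 404
py1_4 = 472
px0_5 = 380
py0_5 = 388
px0_6 = 236
py0_6 = 48
px1_6 = 332
py1_6 = 108
center_x_7 = 448
center_y_7 = 264
radius_7 = 60
px0_8 = 176
py0_8 = 260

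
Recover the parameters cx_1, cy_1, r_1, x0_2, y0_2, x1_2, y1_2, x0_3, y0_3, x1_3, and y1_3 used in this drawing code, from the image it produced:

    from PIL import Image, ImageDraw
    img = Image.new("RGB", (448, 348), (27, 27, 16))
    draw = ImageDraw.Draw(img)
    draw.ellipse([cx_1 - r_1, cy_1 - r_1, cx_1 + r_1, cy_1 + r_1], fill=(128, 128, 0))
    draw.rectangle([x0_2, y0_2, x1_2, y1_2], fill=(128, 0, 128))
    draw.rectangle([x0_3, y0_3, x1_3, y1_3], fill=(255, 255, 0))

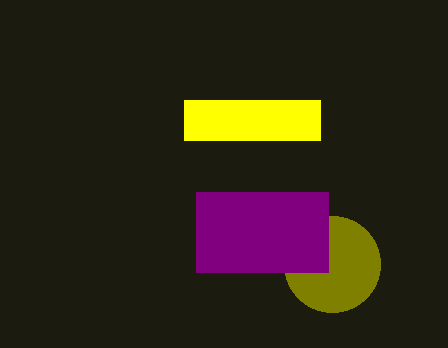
cx_1 = 332, cy_1 = 264, r_1 = 48, x0_2 = 196, y0_2 = 192, x1_2 = 328, y1_2 = 272, x0_3 = 184, y0_3 = 100, x1_3 = 320, y1_3 = 140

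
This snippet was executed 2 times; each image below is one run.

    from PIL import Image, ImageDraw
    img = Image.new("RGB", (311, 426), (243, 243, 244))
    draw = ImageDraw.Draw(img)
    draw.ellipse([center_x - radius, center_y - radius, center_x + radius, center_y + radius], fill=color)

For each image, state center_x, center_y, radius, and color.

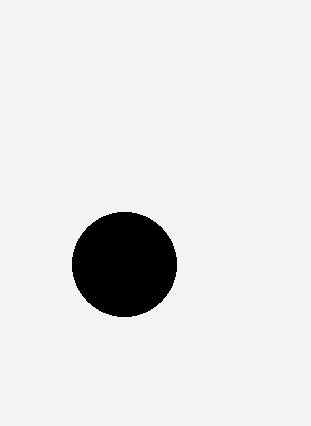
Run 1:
center_x = 124; center_y = 264; radius = 52; color = 'black'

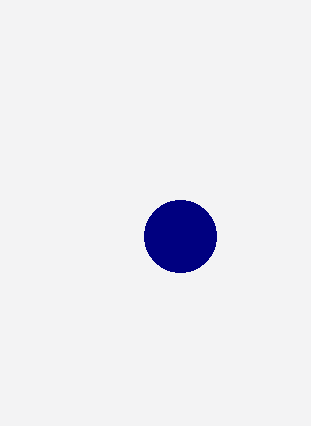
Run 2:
center_x = 180, center_y = 236, radius = 36, color = 'navy'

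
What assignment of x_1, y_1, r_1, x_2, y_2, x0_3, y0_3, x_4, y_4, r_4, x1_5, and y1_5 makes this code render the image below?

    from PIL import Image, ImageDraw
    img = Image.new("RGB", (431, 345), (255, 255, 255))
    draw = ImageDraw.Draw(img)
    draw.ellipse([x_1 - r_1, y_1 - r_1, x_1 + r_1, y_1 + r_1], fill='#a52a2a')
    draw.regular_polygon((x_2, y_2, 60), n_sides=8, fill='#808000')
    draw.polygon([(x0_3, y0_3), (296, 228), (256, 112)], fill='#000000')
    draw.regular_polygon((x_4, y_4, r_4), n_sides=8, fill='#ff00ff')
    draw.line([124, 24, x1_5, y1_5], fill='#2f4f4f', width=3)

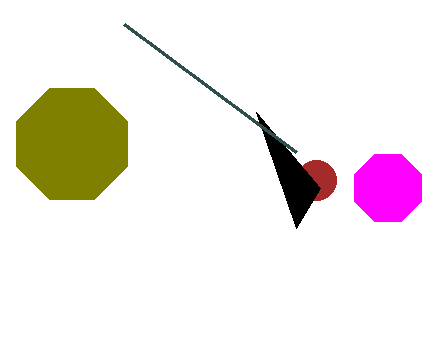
x_1 = 316; y_1 = 180; r_1 = 20; x_2 = 72; y_2 = 144; x0_3 = 320; y0_3 = 188; x_4 = 388; y_4 = 188; r_4 = 36; x1_5 = 296; y1_5 = 152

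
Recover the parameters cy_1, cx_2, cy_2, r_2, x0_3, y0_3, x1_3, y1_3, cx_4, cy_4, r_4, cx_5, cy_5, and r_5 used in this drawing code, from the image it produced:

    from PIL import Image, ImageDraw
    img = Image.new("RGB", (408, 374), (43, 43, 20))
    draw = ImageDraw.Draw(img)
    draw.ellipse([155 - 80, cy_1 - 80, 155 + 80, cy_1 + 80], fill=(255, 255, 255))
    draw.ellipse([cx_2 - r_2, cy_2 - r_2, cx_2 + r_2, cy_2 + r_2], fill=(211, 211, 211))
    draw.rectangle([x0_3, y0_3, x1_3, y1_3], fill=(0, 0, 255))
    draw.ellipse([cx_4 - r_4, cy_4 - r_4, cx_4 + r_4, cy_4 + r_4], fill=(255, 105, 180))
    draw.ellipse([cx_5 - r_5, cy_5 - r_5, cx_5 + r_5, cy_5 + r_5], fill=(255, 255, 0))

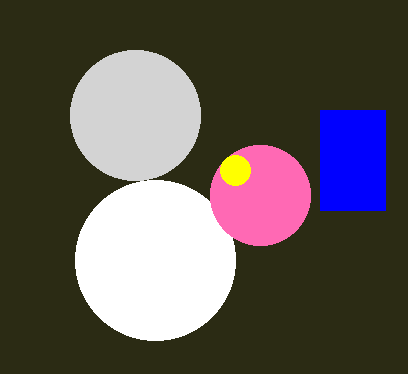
cy_1 = 260
cx_2 = 135
cy_2 = 115
r_2 = 65
x0_3 = 320
y0_3 = 110
x1_3 = 385
y1_3 = 210
cx_4 = 260
cy_4 = 195
r_4 = 50
cx_5 = 235
cy_5 = 170
r_5 = 15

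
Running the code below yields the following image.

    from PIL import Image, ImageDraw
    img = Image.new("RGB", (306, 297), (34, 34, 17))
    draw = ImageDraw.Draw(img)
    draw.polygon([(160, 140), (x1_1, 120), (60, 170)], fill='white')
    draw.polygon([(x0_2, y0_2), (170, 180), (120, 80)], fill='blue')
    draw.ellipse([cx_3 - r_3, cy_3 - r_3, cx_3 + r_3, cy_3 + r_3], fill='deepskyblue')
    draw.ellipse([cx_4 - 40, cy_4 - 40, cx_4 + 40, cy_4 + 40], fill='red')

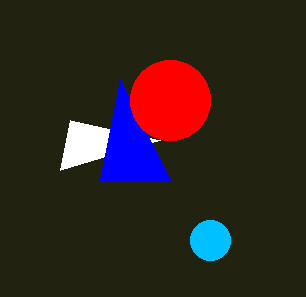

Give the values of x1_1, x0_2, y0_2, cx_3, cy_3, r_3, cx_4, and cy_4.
x1_1 = 70; x0_2 = 100; y0_2 = 180; cx_3 = 210; cy_3 = 240; r_3 = 20; cx_4 = 170; cy_4 = 100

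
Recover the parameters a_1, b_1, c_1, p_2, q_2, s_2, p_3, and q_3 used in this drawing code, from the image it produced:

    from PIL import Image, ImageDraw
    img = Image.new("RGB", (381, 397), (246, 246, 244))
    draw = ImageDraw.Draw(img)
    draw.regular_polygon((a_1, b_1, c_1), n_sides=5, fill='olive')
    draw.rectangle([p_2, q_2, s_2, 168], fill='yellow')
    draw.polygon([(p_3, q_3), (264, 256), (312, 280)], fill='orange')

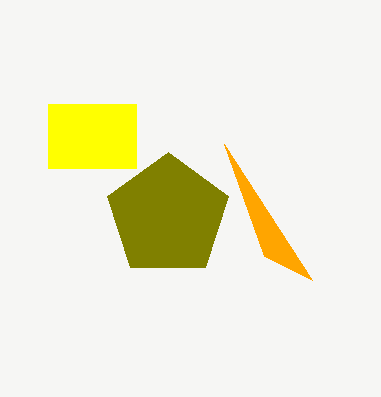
a_1 = 168, b_1 = 216, c_1 = 64, p_2 = 48, q_2 = 104, s_2 = 136, p_3 = 224, q_3 = 144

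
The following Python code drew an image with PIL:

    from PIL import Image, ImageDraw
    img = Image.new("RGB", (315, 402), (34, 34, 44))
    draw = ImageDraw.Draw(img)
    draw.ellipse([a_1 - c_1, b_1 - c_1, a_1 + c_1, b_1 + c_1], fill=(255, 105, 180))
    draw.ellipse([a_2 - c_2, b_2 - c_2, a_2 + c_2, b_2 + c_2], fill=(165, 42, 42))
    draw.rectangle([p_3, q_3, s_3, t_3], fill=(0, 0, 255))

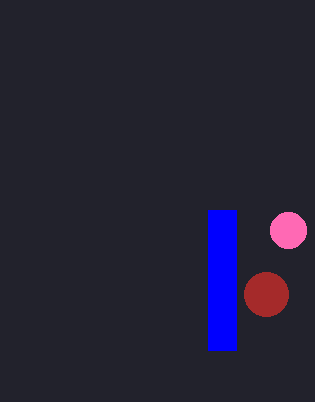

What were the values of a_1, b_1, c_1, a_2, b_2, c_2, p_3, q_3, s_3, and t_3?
a_1 = 288; b_1 = 230; c_1 = 18; a_2 = 266; b_2 = 294; c_2 = 22; p_3 = 208; q_3 = 210; s_3 = 236; t_3 = 350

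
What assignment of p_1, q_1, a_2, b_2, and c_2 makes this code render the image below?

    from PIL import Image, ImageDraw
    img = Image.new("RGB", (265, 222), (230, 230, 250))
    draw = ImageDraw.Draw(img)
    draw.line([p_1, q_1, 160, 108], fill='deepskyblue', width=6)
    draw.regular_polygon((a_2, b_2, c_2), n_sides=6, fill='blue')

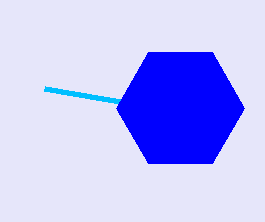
p_1 = 44; q_1 = 88; a_2 = 180; b_2 = 108; c_2 = 64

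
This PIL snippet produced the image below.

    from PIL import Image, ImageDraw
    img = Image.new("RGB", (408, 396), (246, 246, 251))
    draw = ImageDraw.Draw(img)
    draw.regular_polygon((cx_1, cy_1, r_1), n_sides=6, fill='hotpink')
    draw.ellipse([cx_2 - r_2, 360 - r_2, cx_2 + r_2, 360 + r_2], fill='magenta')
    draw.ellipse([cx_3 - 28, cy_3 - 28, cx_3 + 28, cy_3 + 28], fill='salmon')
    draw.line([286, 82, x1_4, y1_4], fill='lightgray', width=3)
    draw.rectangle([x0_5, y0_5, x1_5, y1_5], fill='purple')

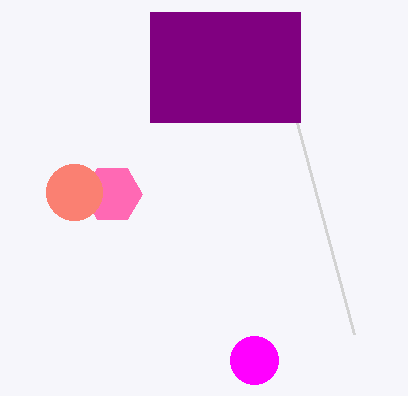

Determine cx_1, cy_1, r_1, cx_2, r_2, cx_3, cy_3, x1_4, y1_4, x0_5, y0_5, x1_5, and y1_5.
cx_1 = 112
cy_1 = 194
r_1 = 30
cx_2 = 254
r_2 = 24
cx_3 = 74
cy_3 = 192
x1_4 = 354
y1_4 = 334
x0_5 = 150
y0_5 = 12
x1_5 = 300
y1_5 = 122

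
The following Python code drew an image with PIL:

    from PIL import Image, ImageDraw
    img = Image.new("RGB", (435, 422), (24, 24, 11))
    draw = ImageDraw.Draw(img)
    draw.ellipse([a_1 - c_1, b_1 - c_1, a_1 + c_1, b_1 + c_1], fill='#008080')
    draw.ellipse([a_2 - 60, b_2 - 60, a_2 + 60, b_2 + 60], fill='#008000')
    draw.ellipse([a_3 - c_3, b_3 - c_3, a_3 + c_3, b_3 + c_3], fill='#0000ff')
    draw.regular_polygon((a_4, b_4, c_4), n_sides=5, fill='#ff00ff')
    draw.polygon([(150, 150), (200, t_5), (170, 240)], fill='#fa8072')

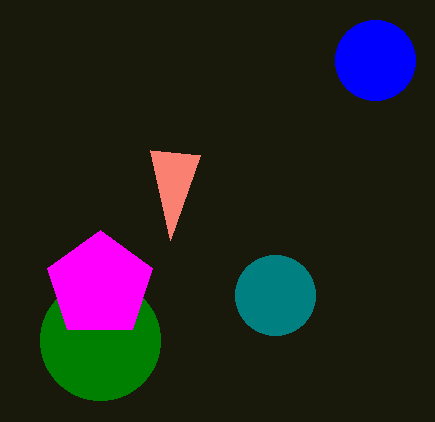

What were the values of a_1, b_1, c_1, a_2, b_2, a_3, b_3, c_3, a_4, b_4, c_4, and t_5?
a_1 = 275, b_1 = 295, c_1 = 40, a_2 = 100, b_2 = 340, a_3 = 375, b_3 = 60, c_3 = 40, a_4 = 100, b_4 = 285, c_4 = 55, t_5 = 155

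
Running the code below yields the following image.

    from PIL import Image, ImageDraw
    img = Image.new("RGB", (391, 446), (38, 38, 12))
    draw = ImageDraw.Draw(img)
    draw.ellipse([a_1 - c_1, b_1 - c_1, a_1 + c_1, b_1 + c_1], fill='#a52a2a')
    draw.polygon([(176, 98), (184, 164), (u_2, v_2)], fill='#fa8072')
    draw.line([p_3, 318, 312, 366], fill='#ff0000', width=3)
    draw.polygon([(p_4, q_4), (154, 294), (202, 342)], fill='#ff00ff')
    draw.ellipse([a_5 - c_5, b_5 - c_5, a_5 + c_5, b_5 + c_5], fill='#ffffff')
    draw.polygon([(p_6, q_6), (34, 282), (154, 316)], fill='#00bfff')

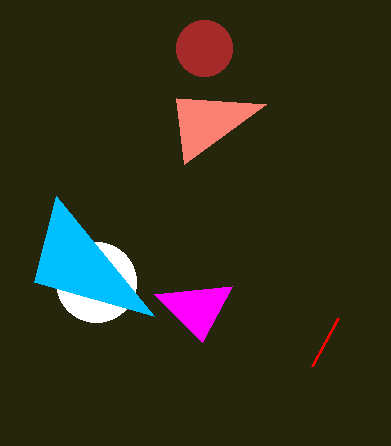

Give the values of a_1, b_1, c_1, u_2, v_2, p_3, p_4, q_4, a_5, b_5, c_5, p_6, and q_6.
a_1 = 204, b_1 = 48, c_1 = 28, u_2 = 266, v_2 = 104, p_3 = 338, p_4 = 232, q_4 = 286, a_5 = 96, b_5 = 282, c_5 = 40, p_6 = 56, q_6 = 196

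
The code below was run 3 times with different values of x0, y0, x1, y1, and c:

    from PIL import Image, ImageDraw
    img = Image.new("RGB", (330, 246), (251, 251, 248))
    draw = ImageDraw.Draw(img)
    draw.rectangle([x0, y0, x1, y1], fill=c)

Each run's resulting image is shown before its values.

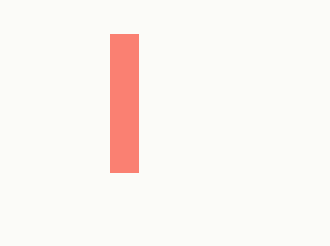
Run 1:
x0 = 110
y0 = 34
x1 = 138
y1 = 172
c = 'salmon'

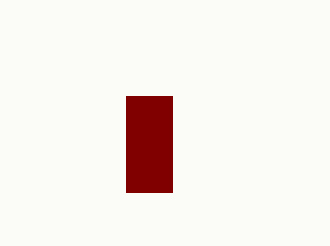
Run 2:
x0 = 126
y0 = 96
x1 = 172
y1 = 192
c = 'maroon'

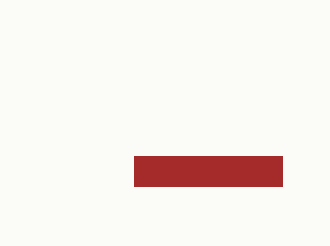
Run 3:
x0 = 134, y0 = 156, x1 = 282, y1 = 186, c = 'brown'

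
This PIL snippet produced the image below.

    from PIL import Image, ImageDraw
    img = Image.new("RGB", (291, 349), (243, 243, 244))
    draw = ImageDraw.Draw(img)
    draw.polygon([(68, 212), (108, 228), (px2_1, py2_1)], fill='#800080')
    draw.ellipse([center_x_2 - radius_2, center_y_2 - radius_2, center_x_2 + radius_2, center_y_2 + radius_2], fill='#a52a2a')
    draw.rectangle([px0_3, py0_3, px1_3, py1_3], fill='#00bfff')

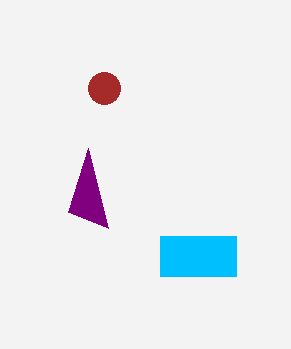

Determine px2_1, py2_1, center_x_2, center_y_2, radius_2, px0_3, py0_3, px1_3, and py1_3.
px2_1 = 88, py2_1 = 148, center_x_2 = 104, center_y_2 = 88, radius_2 = 16, px0_3 = 160, py0_3 = 236, px1_3 = 236, py1_3 = 276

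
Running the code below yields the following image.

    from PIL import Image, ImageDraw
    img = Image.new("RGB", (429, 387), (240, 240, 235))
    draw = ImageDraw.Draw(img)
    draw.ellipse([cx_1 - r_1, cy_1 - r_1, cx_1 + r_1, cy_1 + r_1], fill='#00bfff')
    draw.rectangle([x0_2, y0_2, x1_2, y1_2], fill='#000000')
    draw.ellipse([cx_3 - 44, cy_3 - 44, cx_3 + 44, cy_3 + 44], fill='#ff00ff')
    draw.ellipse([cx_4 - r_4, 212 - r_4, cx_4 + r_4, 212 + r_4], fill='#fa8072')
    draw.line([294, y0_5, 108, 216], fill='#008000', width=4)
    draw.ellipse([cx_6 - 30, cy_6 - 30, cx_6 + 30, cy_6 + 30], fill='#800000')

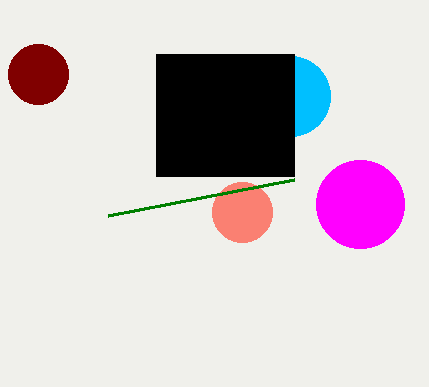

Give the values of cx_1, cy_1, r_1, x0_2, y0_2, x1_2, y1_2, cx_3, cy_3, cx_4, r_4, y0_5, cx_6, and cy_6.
cx_1 = 290
cy_1 = 96
r_1 = 40
x0_2 = 156
y0_2 = 54
x1_2 = 294
y1_2 = 176
cx_3 = 360
cy_3 = 204
cx_4 = 242
r_4 = 30
y0_5 = 180
cx_6 = 38
cy_6 = 74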